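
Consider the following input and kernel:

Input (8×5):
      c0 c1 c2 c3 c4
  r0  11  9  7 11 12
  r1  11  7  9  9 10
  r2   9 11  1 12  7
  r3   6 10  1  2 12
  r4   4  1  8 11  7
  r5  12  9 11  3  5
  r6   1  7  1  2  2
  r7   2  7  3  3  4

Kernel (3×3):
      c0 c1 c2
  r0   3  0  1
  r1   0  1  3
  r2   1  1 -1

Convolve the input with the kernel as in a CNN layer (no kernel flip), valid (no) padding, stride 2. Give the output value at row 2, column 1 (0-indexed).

50

The receptive field on the input at this output position is [8 11 7 / 11 3 5 / 1 2 2]. Elementwise product with the kernel and sum: 8·3 + 7·1 + 3·1 + 5·3 + 1·1 + 2·1 + 2·-1.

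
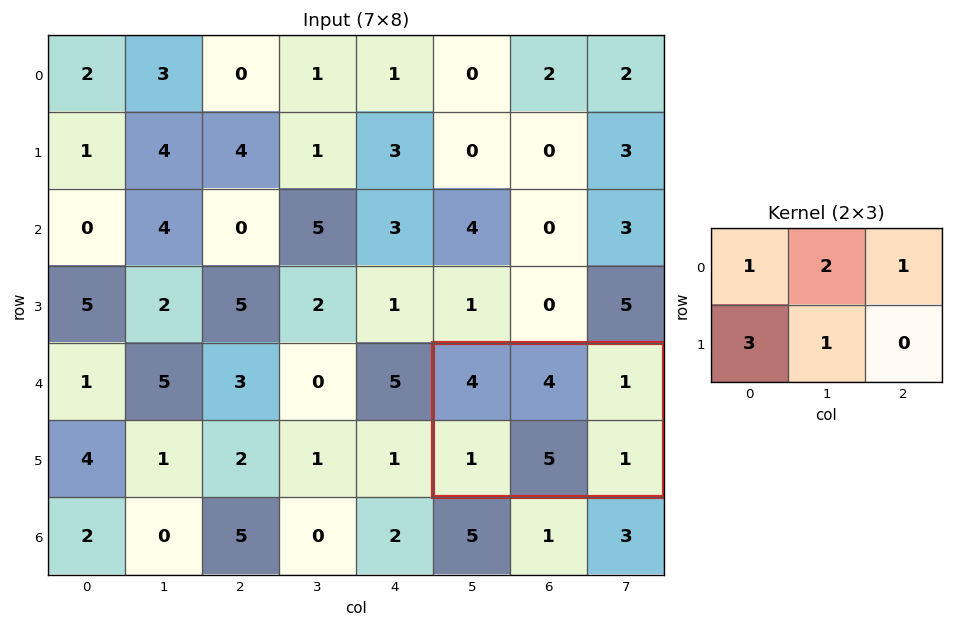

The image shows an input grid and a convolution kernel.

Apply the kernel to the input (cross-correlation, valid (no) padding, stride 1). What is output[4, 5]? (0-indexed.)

The receptive field on the input at this output position is [4 4 1 / 1 5 1]. Elementwise product with the kernel and sum: 4·1 + 4·2 + 1·1 + 1·3 + 5·1.

21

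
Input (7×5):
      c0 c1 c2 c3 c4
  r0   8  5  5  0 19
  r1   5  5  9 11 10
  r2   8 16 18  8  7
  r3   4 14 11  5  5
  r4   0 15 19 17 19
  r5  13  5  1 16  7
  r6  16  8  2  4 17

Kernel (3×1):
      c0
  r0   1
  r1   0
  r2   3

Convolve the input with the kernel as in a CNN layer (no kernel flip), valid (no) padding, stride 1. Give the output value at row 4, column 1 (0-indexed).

39

The receptive field on the input at this output position is [15 / 5 / 8]. Elementwise product with the kernel and sum: 15·1 + 8·3.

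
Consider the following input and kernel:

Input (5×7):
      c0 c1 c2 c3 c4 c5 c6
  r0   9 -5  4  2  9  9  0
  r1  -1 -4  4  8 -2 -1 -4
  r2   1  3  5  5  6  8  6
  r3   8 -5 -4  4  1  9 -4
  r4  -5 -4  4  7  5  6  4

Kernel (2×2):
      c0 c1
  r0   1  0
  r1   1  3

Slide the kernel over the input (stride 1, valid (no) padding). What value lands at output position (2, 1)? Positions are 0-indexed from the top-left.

-14

The receptive field on the input at this output position is [3 5 / -5 -4]. Elementwise product with the kernel and sum: 3·1 + -5·1 + -4·3.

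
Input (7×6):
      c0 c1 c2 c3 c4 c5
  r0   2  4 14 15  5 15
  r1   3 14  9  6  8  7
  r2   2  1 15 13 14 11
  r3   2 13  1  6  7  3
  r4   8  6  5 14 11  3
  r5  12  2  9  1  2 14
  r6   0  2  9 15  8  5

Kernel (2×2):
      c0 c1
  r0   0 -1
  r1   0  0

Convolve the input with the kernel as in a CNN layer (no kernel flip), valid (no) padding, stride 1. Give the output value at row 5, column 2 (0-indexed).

-1

The receptive field on the input at this output position is [9 1 / 9 15]. Elementwise product with the kernel and sum: 1·-1.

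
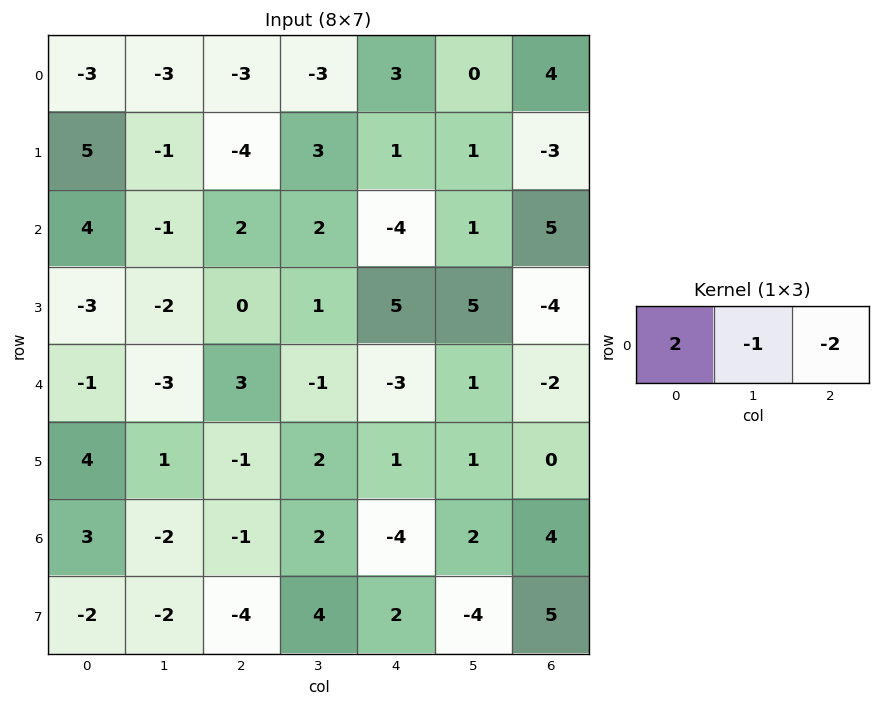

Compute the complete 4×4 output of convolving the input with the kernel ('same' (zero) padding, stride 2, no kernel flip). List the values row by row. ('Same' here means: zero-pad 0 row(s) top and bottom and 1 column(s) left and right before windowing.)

9 3 -9 -4
-2 -8 6 -3
7 -7 -1 4
1 -7 4 0

Output[0,0]: The receptive field on the zero-padded input at this output position is [0 -3 -3]. Elementwise product with the kernel and sum: 0·2 + -3·-1 + -3·-2.
Output[0,1]: The receptive field on the zero-padded input at this output position is [-3 -3 -3]. Elementwise product with the kernel and sum: -3·2 + -3·-1 + -3·-2.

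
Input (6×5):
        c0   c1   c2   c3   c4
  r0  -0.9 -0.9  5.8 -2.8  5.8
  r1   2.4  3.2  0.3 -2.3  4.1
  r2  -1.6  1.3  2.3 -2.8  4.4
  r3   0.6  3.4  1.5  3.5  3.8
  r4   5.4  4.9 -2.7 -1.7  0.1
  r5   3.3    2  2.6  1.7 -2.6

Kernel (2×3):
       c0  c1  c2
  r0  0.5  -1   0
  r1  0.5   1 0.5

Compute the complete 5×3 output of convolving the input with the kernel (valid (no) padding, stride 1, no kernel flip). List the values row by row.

5 -5.5 5.6
-0.35 2.85 3
2.35 3.3 10.1
3.15 -0.9 -5.75
2.75 9.6 2.05

Output[0,0]: The receptive field on the input at this output position is [-0.9 -0.9 5.8 / 2.4 3.2 0.3]. Elementwise product with the kernel and sum: -0.9·0.5 + -0.9·-1 + 2.4·0.5 + 3.2·1 + 0.3·0.5.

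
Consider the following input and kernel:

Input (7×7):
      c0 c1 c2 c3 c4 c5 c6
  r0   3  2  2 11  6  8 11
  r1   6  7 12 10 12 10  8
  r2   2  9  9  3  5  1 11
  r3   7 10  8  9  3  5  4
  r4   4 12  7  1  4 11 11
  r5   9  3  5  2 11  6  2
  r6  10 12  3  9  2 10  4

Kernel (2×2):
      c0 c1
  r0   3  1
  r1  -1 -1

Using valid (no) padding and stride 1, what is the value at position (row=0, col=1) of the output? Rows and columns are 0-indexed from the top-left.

-11

The receptive field on the input at this output position is [2 2 / 7 12]. Elementwise product with the kernel and sum: 2·3 + 2·1 + 7·-1 + 12·-1.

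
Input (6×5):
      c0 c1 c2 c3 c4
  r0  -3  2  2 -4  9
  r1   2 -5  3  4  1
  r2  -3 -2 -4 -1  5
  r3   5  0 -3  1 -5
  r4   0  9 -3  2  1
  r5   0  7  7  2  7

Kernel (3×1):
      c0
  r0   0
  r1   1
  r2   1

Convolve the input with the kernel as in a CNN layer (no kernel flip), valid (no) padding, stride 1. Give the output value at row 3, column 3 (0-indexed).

The receptive field on the input at this output position is [1 / 2 / 2]. Elementwise product with the kernel and sum: 2·1 + 2·1.

4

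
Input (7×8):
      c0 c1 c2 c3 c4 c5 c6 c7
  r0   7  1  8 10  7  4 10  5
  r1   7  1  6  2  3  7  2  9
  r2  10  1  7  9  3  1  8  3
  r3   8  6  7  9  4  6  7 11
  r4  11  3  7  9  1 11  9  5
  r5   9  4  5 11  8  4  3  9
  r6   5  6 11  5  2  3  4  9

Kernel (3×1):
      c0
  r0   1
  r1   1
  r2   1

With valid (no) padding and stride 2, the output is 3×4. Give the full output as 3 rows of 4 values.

24 21 13 20
29 21 8 24
25 23 11 16

Output[0,0]: The receptive field on the input at this output position is [7 / 7 / 10]. Elementwise product with the kernel and sum: 7·1 + 7·1 + 10·1.
Output[0,1]: The receptive field on the input at this output position is [8 / 6 / 7]. Elementwise product with the kernel and sum: 8·1 + 6·1 + 7·1.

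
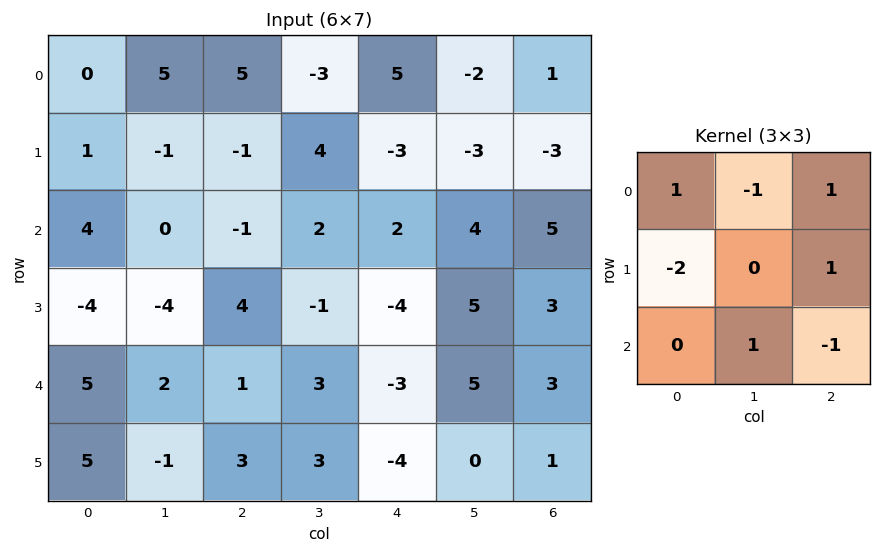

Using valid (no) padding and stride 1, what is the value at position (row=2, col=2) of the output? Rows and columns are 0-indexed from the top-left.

The receptive field on the input at this output position is [-1 2 2 / 4 -1 -4 / 1 3 -3]. Elementwise product with the kernel and sum: -1·1 + 2·-1 + 2·1 + 4·-2 + -4·1 + 3·1 + -3·-1.

-7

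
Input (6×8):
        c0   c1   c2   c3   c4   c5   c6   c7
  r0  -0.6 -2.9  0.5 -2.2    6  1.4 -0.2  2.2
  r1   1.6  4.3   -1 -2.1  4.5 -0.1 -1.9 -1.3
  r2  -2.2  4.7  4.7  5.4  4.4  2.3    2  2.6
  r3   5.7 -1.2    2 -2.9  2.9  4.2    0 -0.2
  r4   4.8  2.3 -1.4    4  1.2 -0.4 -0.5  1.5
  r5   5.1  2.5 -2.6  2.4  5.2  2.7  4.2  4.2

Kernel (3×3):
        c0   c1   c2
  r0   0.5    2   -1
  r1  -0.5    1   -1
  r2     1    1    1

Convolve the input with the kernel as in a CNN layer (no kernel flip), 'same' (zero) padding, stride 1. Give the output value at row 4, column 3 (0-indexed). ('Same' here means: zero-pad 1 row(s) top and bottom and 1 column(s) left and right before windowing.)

The receptive field on the zero-padded input at this output position is [2 -2.9 2.9 / -1.4 4 1.2 / -2.6 2.4 5.2]. Elementwise product with the kernel and sum: 2·0.5 + -2.9·2 + 2.9·-1 + -1.4·-0.5 + 4·1 + 1.2·-1 + -2.6·1 + 2.4·1 + 5.2·1.

0.8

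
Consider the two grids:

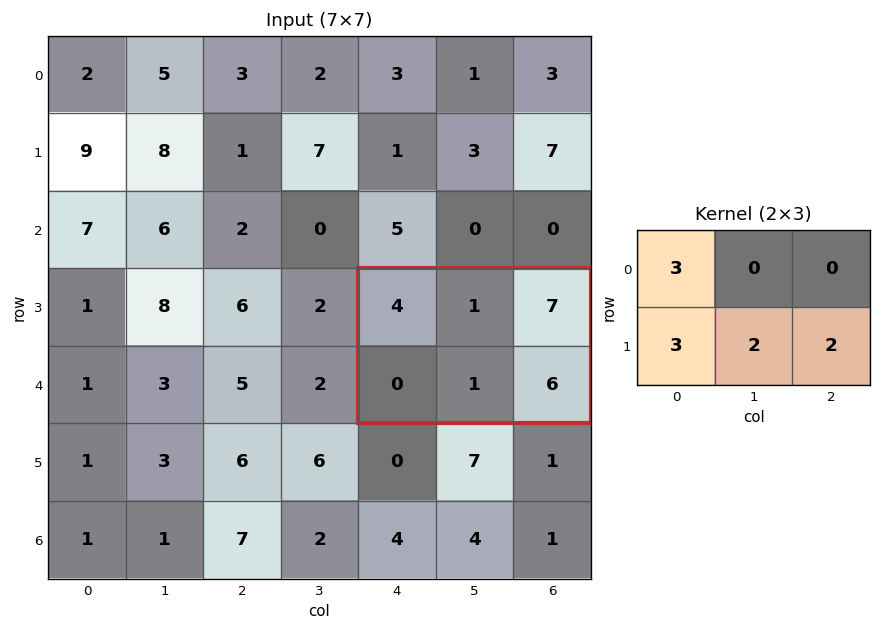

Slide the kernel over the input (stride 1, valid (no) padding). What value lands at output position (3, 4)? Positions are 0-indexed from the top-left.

The receptive field on the input at this output position is [4 1 7 / 0 1 6]. Elementwise product with the kernel and sum: 4·3 + 0·3 + 1·2 + 6·2.

26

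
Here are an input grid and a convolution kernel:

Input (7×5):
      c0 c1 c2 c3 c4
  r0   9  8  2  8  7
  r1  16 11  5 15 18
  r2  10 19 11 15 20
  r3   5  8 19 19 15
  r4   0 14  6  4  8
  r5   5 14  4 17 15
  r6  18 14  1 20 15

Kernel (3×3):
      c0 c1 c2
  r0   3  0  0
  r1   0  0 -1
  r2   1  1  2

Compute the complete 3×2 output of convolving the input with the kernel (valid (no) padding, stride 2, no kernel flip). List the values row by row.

73 54
37 44
30 54

Output[0,0]: The receptive field on the input at this output position is [9 8 2 / 16 11 5 / 10 19 11]. Elementwise product with the kernel and sum: 9·3 + 5·-1 + 10·1 + 19·1 + 11·2.
Output[0,1]: The receptive field on the input at this output position is [2 8 7 / 5 15 18 / 11 15 20]. Elementwise product with the kernel and sum: 2·3 + 18·-1 + 11·1 + 15·1 + 20·2.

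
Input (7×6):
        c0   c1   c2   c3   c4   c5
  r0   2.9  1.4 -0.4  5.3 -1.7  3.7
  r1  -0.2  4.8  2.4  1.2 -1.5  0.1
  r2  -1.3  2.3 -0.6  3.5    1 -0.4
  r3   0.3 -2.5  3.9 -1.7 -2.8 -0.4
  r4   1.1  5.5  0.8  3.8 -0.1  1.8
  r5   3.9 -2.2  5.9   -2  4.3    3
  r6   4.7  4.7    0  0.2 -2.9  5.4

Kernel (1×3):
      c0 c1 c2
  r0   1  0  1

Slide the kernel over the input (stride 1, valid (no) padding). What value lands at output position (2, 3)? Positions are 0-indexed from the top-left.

3.1

The receptive field on the input at this output position is [3.5 1 -0.4]. Elementwise product with the kernel and sum: 3.5·1 + -0.4·1.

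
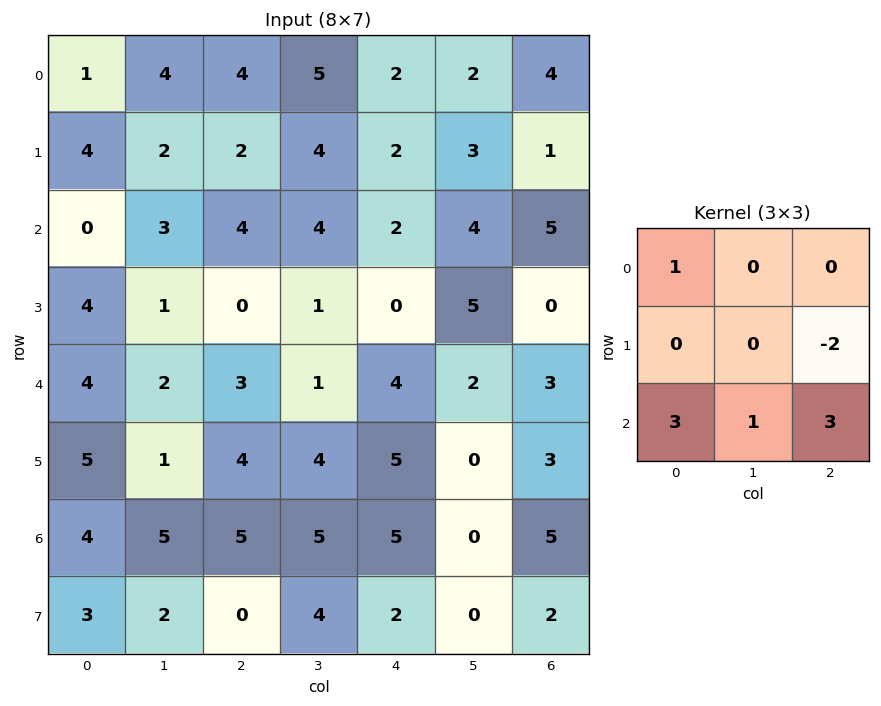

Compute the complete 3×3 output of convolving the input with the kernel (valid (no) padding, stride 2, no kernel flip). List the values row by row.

12 22 25
23 26 25
28 28 28

Output[0,0]: The receptive field on the input at this output position is [1 4 4 / 4 2 2 / 0 3 4]. Elementwise product with the kernel and sum: 1·1 + 2·-2 + 0·3 + 3·1 + 4·3.
Output[0,1]: The receptive field on the input at this output position is [4 5 2 / 2 4 2 / 4 4 2]. Elementwise product with the kernel and sum: 4·1 + 2·-2 + 4·3 + 4·1 + 2·3.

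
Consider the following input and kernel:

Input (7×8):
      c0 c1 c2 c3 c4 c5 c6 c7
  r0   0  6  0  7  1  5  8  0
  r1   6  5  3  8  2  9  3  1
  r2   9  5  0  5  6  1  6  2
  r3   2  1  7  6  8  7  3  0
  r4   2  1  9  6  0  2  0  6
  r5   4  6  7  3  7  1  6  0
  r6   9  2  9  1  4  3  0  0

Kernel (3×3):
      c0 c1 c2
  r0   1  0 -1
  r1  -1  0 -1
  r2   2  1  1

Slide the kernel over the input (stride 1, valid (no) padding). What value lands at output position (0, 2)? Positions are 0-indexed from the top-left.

The receptive field on the input at this output position is [0 7 1 / 3 8 2 / 0 5 6]. Elementwise product with the kernel and sum: 0·1 + 1·-1 + 3·-1 + 2·-1 + 0·2 + 5·1 + 6·1.

5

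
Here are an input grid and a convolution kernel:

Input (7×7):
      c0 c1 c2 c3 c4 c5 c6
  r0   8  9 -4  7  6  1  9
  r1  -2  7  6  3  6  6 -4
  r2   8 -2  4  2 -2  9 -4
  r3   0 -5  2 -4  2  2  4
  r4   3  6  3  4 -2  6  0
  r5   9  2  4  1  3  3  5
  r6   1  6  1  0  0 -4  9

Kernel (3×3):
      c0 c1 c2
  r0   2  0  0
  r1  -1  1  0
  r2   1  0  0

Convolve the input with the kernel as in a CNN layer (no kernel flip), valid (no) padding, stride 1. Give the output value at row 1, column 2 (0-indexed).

12

The receptive field on the input at this output position is [6 3 6 / 4 2 -2 / 2 -4 2]. Elementwise product with the kernel and sum: 6·2 + 4·-1 + 2·1 + 2·1.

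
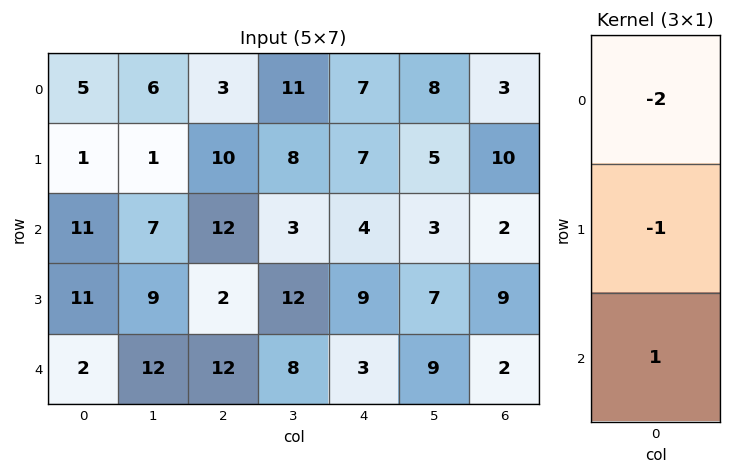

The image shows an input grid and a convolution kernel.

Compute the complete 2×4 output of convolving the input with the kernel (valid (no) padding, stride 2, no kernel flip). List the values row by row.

0 -4 -17 -14
-31 -14 -14 -11

Output[0,0]: The receptive field on the input at this output position is [5 / 1 / 11]. Elementwise product with the kernel and sum: 5·-2 + 1·-1 + 11·1.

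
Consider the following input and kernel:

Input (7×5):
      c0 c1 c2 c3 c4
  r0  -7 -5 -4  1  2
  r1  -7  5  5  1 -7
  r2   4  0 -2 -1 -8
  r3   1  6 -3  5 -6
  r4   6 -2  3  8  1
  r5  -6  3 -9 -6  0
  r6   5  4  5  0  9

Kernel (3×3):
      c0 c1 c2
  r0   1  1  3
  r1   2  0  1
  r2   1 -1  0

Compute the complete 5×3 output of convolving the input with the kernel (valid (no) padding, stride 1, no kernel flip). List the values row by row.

-29 7 5
14 21 -35
5 7 -44
4 34 -12
-7 24 1

Output[0,0]: The receptive field on the input at this output position is [-7 -5 -4 / -7 5 5 / 4 0 -2]. Elementwise product with the kernel and sum: -7·1 + -5·1 + -4·3 + -7·2 + 5·1 + 4·1 + 0·-1.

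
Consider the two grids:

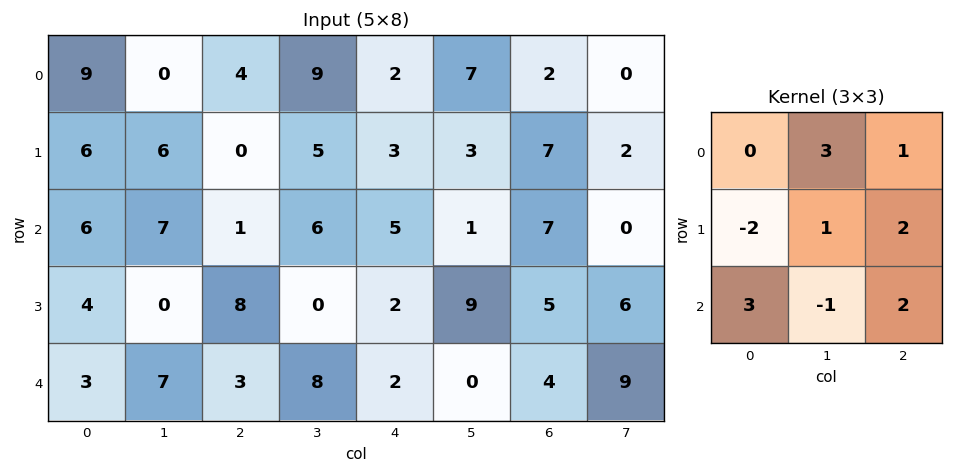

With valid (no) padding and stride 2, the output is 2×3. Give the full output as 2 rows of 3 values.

Output[0,0]: The receptive field on the input at this output position is [9 0 4 / 6 6 0 / 6 7 1]. Elementwise product with the kernel and sum: 0·3 + 4·1 + 6·-2 + 6·1 + 0·2 + 6·3 + 7·-1 + 1·2.
Output[0,1]: The receptive field on the input at this output position is [4 9 2 / 0 5 3 / 1 6 5]. Elementwise product with the kernel and sum: 9·3 + 2·1 + 0·-2 + 5·1 + 3·2 + 1·3 + 6·-1 + 5·2.

11 47 62
38 16 39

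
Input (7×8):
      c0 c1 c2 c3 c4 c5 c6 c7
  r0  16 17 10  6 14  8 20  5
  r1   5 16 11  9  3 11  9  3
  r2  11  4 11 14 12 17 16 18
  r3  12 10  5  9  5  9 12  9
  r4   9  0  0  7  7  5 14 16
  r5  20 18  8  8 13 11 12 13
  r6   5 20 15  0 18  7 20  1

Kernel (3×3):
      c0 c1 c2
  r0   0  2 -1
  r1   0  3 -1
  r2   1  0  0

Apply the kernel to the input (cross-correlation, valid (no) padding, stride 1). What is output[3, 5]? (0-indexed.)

The receptive field on the input at this output position is [9 12 9 / 5 14 16 / 11 12 13]. Elementwise product with the kernel and sum: 12·2 + 9·-1 + 14·3 + 16·-1 + 11·1.

52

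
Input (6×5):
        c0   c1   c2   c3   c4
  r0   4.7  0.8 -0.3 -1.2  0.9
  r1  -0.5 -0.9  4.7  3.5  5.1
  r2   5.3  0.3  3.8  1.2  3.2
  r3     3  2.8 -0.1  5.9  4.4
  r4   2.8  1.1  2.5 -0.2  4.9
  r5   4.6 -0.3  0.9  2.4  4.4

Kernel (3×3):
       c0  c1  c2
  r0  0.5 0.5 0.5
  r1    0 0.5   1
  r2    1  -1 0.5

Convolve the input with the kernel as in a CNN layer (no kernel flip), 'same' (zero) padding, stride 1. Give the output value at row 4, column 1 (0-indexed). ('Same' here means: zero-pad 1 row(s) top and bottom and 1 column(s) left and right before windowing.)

The receptive field on the zero-padded input at this output position is [3 2.8 -0.1 / 2.8 1.1 2.5 / 4.6 -0.3 0.9]. Elementwise product with the kernel and sum: 3·0.5 + 2.8·0.5 + -0.1·0.5 + 1.1·0.5 + 2.5·1 + 4.6·1 + -0.3·-1 + 0.9·0.5.

11.25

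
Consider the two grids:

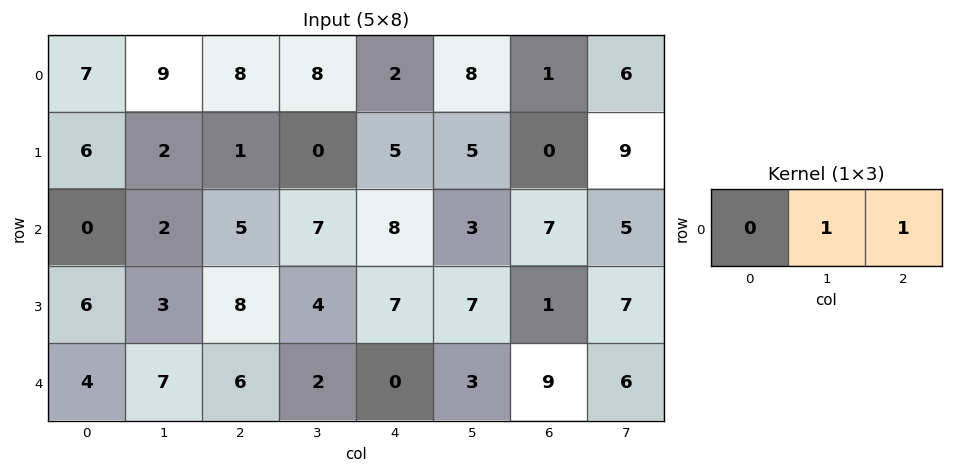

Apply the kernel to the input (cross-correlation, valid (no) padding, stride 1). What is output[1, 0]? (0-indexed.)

The receptive field on the input at this output position is [6 2 1]. Elementwise product with the kernel and sum: 2·1 + 1·1.

3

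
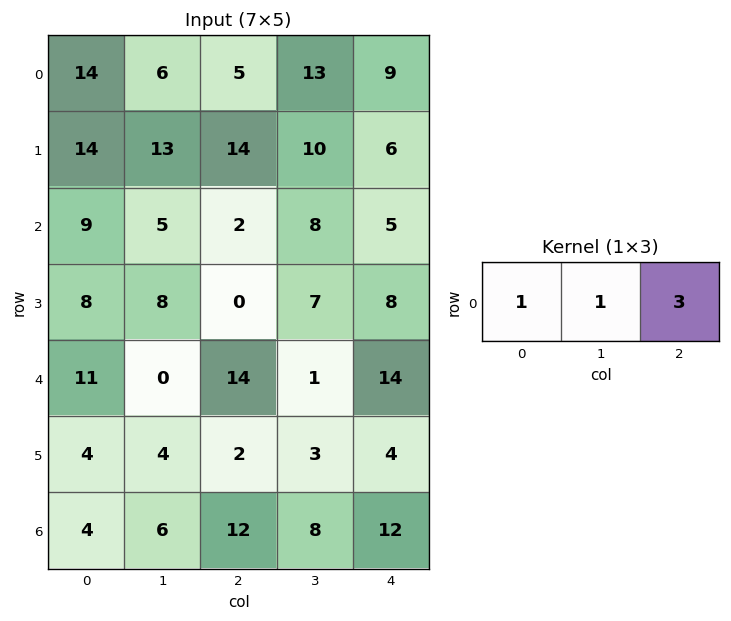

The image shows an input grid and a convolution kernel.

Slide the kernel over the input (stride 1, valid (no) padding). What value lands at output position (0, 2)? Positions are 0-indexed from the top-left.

45

The receptive field on the input at this output position is [5 13 9]. Elementwise product with the kernel and sum: 5·1 + 13·1 + 9·3.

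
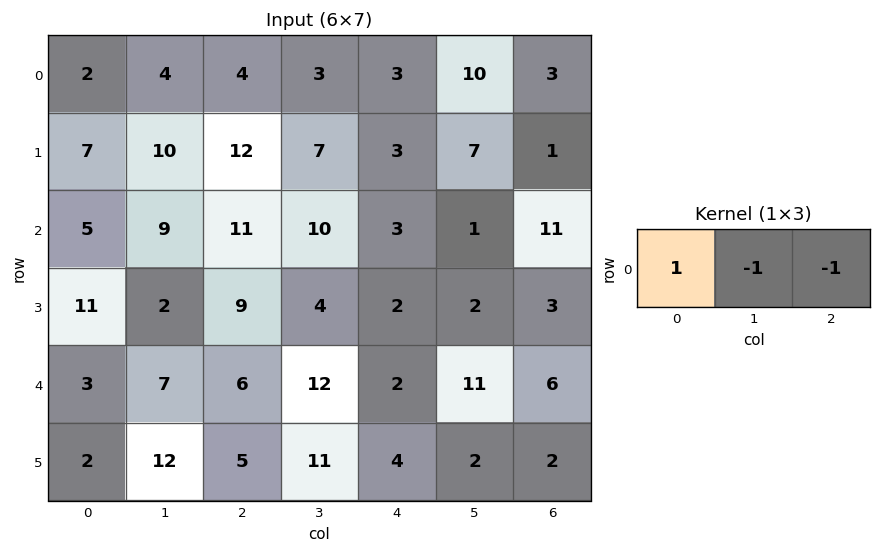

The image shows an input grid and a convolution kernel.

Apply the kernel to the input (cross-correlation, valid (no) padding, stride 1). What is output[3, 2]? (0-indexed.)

The receptive field on the input at this output position is [9 4 2]. Elementwise product with the kernel and sum: 9·1 + 4·-1 + 2·-1.

3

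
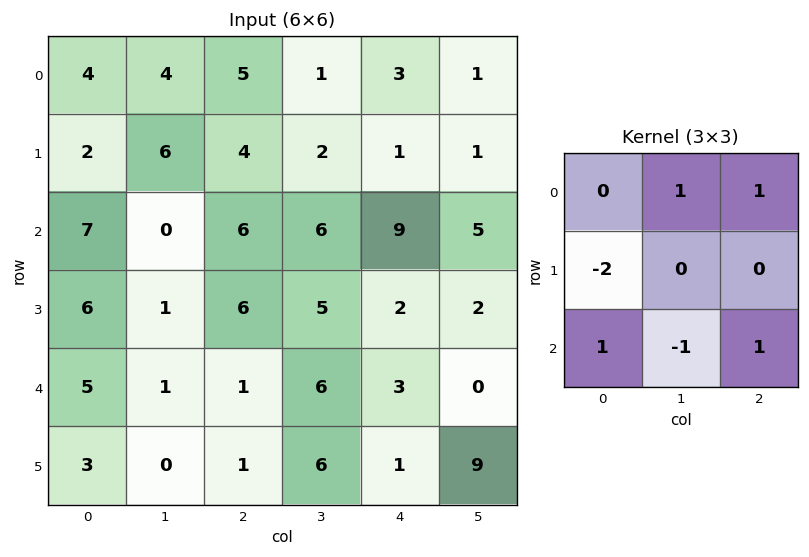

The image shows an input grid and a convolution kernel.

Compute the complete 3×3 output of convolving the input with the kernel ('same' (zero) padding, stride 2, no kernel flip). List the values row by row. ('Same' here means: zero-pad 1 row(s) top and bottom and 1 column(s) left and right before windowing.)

Output[0,0]: The receptive field on the zero-padded input at this output position is [0 0 0 / 0 4 4 / 0 2 6]. Elementwise product with the kernel and sum: 0·1 + 0·1 + 0·-2 + 0·1 + 2·-1 + 6·1.

4 -4 0
3 6 -5
4 14 6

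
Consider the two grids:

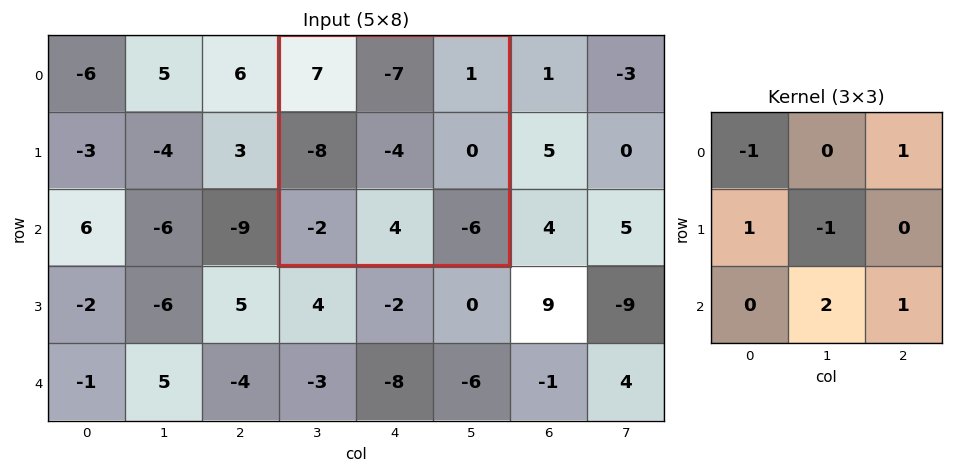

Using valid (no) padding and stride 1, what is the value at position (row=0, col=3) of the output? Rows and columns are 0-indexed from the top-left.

-8

The receptive field on the input at this output position is [7 -7 1 / -8 -4 0 / -2 4 -6]. Elementwise product with the kernel and sum: 7·-1 + 1·1 + -8·1 + -4·-1 + 4·2 + -6·1.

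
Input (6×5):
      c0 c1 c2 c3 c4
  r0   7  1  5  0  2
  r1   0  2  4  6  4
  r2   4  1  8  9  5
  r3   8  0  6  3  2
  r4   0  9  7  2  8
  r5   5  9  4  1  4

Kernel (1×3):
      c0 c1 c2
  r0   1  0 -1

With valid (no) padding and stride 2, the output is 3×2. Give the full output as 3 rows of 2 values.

2 3
-4 3
-7 -1

Output[0,0]: The receptive field on the input at this output position is [7 1 5]. Elementwise product with the kernel and sum: 7·1 + 5·-1.
Output[0,1]: The receptive field on the input at this output position is [5 0 2]. Elementwise product with the kernel and sum: 5·1 + 2·-1.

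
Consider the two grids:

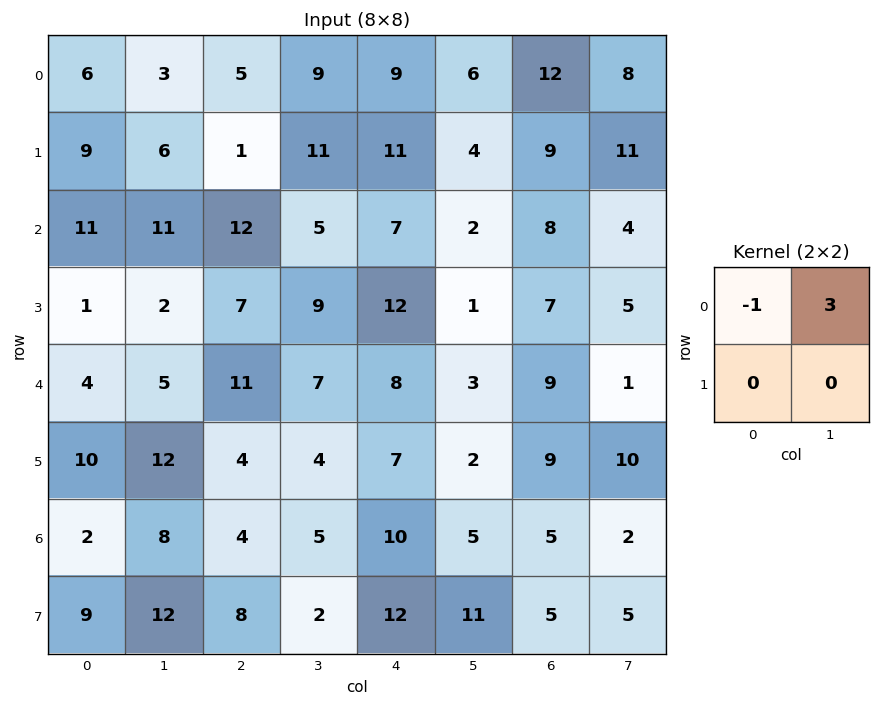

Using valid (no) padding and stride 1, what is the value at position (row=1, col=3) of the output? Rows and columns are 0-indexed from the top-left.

22

The receptive field on the input at this output position is [11 11 / 5 7]. Elementwise product with the kernel and sum: 11·-1 + 11·3.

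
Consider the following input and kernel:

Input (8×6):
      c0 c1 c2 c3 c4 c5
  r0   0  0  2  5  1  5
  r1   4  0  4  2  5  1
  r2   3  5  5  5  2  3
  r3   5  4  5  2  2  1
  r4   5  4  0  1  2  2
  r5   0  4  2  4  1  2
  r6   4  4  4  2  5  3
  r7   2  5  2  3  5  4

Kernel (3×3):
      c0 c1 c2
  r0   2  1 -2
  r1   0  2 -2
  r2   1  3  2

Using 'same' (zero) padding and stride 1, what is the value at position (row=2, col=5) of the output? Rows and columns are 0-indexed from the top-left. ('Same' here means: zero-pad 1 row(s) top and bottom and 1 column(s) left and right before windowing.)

22

The receptive field on the zero-padded input at this output position is [5 1 0 / 2 3 0 / 2 1 0]. Elementwise product with the kernel and sum: 5·2 + 1·1 + 0·-2 + 3·2 + 0·-2 + 2·1 + 1·3 + 0·2.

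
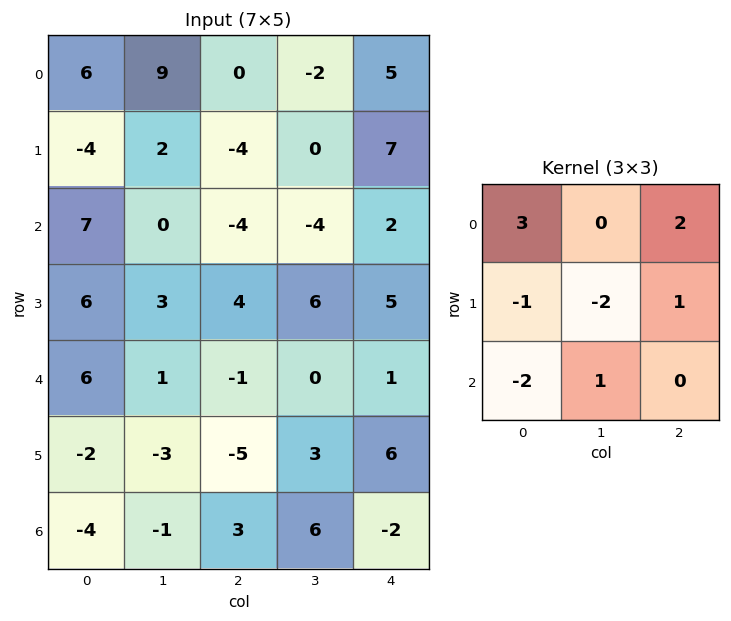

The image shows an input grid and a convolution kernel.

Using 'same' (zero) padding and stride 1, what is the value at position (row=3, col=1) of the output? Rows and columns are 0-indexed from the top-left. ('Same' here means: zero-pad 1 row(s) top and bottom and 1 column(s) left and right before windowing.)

The receptive field on the zero-padded input at this output position is [7 0 -4 / 6 3 4 / 6 1 -1]. Elementwise product with the kernel and sum: 7·3 + -4·2 + 6·-1 + 3·-2 + 4·1 + 6·-2 + 1·1.

-6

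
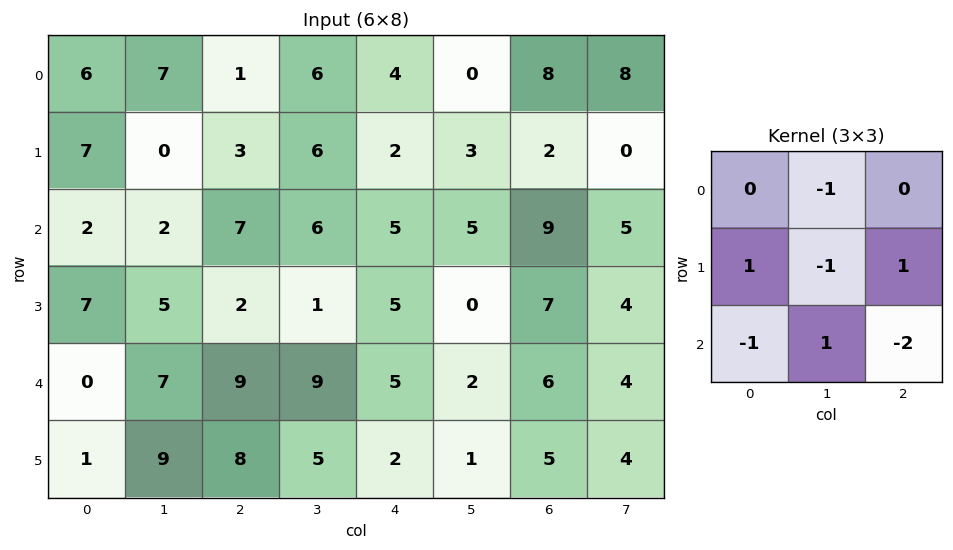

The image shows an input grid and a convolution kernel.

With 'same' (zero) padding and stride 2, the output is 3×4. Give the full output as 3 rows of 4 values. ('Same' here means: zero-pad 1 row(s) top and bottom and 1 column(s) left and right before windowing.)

Output[0,0]: The receptive field on the zero-padded input at this output position is [0 0 0 / 0 6 7 / 0 7 0]. Elementwise product with the kernel and sum: 0·-1 + 0·1 + 6·-1 + 7·1 + 0·-1 + 7·1 + 0·-2.
Output[0,1]: The receptive field on the zero-padded input at this output position is [0 0 0 / 7 1 6 / 0 3 6]. Elementwise product with the kernel and sum: 0·-1 + 7·1 + 1·-1 + 6·1 + 0·-1 + 3·1 + 6·-2.

8 3 -8 -1
-10 -7 8 -2
-17 -6 -4 -11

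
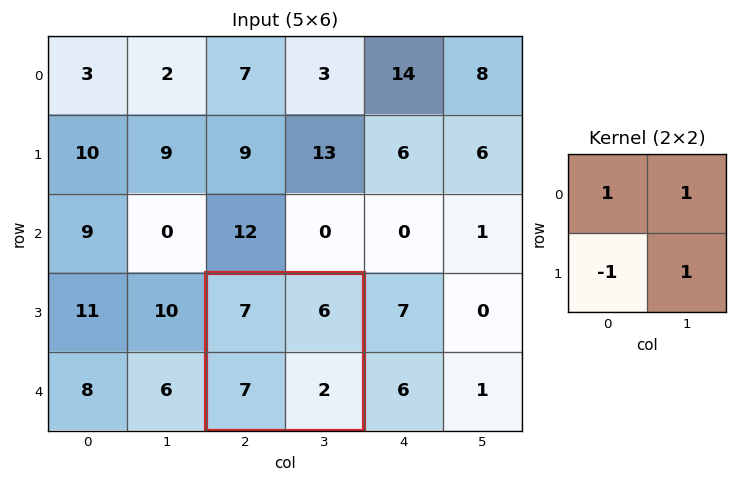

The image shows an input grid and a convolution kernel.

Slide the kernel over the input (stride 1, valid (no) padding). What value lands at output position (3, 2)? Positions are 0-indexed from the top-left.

8

The receptive field on the input at this output position is [7 6 / 7 2]. Elementwise product with the kernel and sum: 7·1 + 6·1 + 7·-1 + 2·1.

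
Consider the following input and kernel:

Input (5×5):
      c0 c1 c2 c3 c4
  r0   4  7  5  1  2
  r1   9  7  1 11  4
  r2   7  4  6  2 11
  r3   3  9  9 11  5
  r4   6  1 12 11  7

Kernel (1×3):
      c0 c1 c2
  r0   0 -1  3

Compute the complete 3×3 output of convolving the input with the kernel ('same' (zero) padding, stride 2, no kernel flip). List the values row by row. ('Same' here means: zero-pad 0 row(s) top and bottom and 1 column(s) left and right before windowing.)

Output[0,0]: The receptive field on the zero-padded input at this output position is [0 4 7]. Elementwise product with the kernel and sum: 4·-1 + 7·3.

17 -2 -2
5 0 -11
-3 21 -7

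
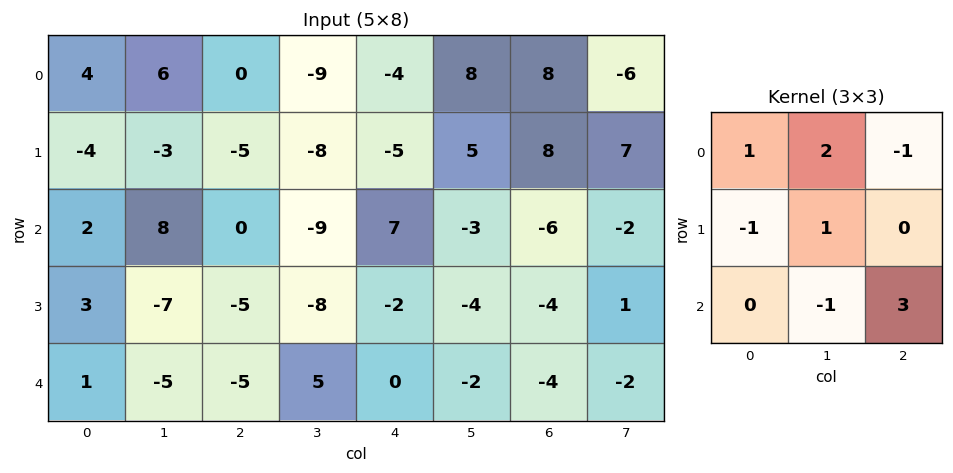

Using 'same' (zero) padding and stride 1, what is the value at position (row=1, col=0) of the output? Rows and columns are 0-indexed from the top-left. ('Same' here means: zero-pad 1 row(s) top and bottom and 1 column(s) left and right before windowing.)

20

The receptive field on the zero-padded input at this output position is [0 4 6 / 0 -4 -3 / 0 2 8]. Elementwise product with the kernel and sum: 0·1 + 4·2 + 6·-1 + 0·-1 + -4·1 + 2·-1 + 8·3.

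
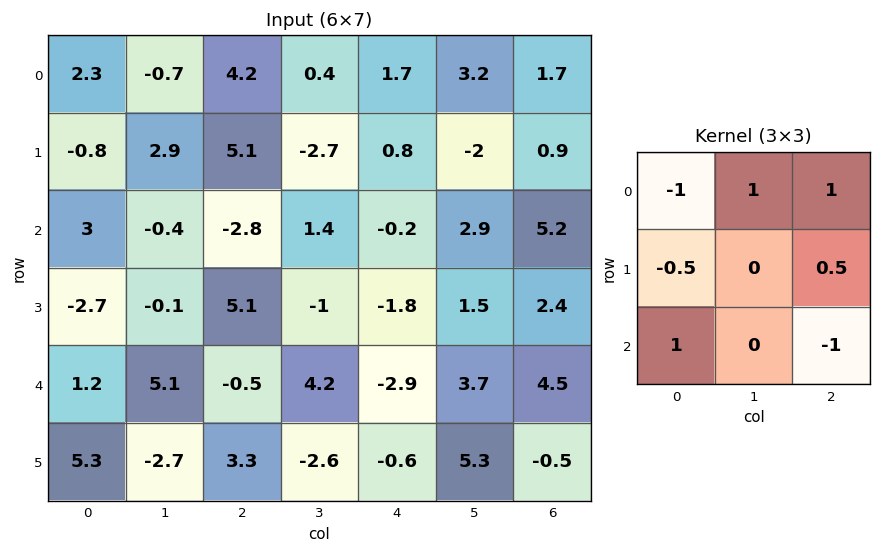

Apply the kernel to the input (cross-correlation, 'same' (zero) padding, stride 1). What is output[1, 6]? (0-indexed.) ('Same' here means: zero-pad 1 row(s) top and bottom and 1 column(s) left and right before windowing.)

The receptive field on the zero-padded input at this output position is [3.2 1.7 0 / -2 0.9 0 / 2.9 5.2 0]. Elementwise product with the kernel and sum: 3.2·-1 + 1.7·1 + 0·1 + -2·-0.5 + 0·0.5 + 2.9·1 + 0·-1.

2.4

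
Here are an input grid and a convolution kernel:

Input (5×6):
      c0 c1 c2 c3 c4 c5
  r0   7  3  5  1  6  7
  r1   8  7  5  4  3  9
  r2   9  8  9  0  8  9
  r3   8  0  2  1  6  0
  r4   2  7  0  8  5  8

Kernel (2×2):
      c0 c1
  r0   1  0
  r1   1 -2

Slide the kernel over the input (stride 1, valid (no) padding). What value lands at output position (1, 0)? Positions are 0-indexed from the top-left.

1

The receptive field on the input at this output position is [8 7 / 9 8]. Elementwise product with the kernel and sum: 8·1 + 9·1 + 8·-2.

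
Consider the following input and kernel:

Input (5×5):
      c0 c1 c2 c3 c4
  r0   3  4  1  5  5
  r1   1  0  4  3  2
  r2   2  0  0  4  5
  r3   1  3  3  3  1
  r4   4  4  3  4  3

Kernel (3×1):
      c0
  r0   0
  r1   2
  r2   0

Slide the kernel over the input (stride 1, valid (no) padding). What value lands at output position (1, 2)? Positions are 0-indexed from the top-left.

0

The receptive field on the input at this output position is [4 / 0 / 3]. Elementwise product with the kernel and sum: 0·2.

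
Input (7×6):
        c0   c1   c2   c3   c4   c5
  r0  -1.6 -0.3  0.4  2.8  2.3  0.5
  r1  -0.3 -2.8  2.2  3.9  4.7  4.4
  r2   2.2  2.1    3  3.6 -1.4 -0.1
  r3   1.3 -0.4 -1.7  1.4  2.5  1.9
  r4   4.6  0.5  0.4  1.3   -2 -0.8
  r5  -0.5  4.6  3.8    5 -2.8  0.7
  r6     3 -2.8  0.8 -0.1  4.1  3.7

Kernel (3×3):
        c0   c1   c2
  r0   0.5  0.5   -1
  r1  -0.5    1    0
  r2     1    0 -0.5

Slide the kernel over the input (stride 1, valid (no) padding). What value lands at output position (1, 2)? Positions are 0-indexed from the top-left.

-2.5

The receptive field on the input at this output position is [2.2 3.9 4.7 / 3 3.6 -1.4 / -1.7 1.4 2.5]. Elementwise product with the kernel and sum: 2.2·0.5 + 3.9·0.5 + 4.7·-1 + 3·-0.5 + 3.6·1 + -1.7·1 + 2.5·-0.5.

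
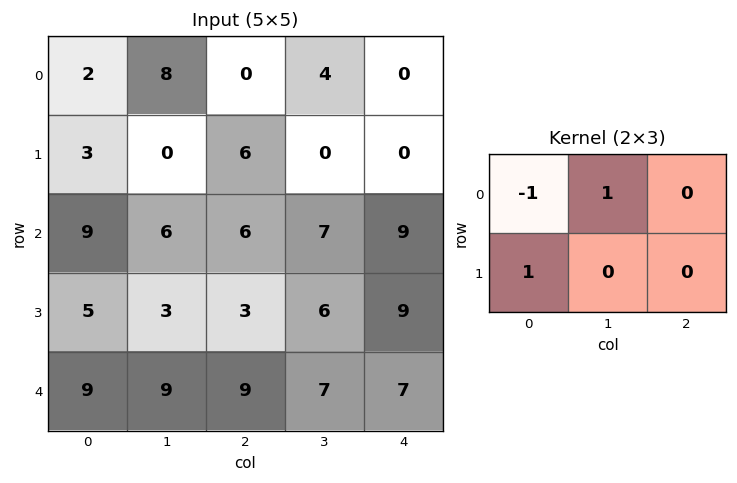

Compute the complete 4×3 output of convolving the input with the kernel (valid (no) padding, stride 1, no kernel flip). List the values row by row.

9 -8 10
6 12 0
2 3 4
7 9 12

Output[0,0]: The receptive field on the input at this output position is [2 8 0 / 3 0 6]. Elementwise product with the kernel and sum: 2·-1 + 8·1 + 3·1.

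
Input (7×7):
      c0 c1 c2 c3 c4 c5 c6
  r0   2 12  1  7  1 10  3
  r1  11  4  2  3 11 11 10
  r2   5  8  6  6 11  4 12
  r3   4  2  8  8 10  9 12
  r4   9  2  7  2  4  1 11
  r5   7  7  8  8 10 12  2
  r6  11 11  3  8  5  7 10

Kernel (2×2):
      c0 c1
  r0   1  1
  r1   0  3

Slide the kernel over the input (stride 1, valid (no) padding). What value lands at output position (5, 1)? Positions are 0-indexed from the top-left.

The receptive field on the input at this output position is [7 8 / 11 3]. Elementwise product with the kernel and sum: 7·1 + 8·1 + 3·3.

24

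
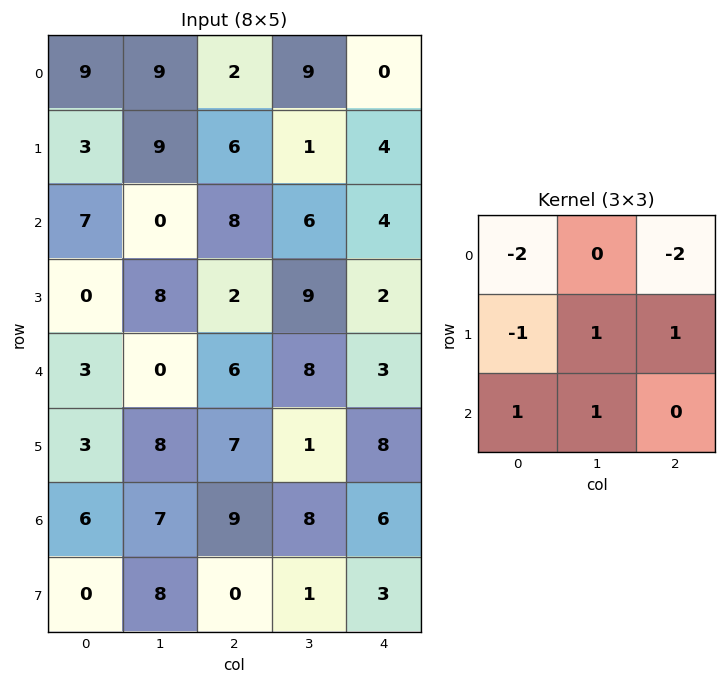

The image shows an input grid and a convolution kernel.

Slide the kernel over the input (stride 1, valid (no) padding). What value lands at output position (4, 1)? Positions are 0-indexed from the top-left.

0

The receptive field on the input at this output position is [0 6 8 / 8 7 1 / 7 9 8]. Elementwise product with the kernel and sum: 0·-2 + 8·-2 + 8·-1 + 7·1 + 1·1 + 7·1 + 9·1.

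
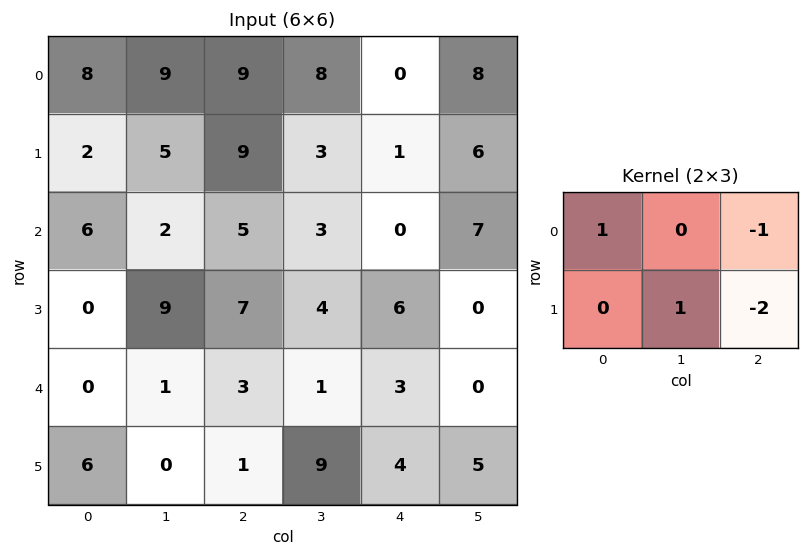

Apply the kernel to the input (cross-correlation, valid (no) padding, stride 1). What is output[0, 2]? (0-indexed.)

10

The receptive field on the input at this output position is [9 8 0 / 9 3 1]. Elementwise product with the kernel and sum: 9·1 + 0·-1 + 3·1 + 1·-2.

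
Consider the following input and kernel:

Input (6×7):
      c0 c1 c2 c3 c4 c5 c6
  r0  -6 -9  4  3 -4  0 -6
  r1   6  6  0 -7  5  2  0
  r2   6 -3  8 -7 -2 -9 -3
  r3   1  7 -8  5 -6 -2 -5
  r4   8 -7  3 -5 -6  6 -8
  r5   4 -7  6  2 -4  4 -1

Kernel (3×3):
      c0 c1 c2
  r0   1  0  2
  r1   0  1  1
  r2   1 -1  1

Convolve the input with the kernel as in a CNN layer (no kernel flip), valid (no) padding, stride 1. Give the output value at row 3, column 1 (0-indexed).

The receptive field on the input at this output position is [7 -8 5 / -7 3 -5 / -7 6 2]. Elementwise product with the kernel and sum: 7·1 + 5·2 + 3·1 + -5·1 + -7·1 + 6·-1 + 2·1.

4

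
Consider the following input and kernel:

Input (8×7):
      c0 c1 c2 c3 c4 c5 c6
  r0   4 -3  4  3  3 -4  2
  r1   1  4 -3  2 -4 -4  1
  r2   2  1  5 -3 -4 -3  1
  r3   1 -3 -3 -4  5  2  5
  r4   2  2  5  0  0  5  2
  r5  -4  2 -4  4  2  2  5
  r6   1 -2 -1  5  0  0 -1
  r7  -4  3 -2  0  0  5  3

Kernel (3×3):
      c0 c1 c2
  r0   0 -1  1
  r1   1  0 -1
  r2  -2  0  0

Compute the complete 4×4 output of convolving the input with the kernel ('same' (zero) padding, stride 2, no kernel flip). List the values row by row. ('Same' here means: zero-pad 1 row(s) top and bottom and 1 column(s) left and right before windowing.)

Output[0,0]: The receptive field on the zero-padded input at this output position is [0 0 0 / 0 4 -3 / 0 1 4]. Elementwise product with the kernel and sum: 0·-1 + 0·1 + 0·1 + -3·-1 + 0·-2.

3 -14 3 4
2 15 8 -8
-6 -3 -16 -4
8 -5 5 -15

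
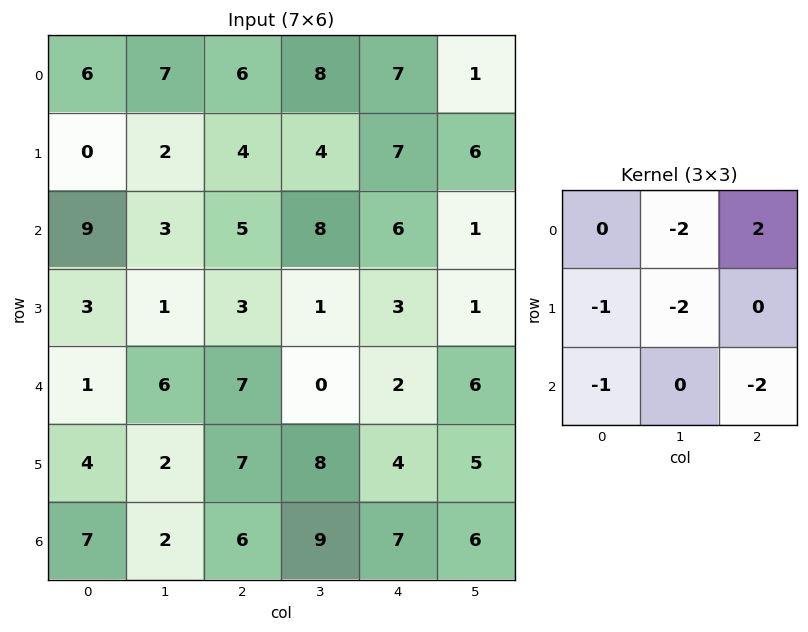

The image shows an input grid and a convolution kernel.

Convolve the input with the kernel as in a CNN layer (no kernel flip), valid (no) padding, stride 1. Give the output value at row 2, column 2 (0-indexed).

-20

The receptive field on the input at this output position is [5 8 6 / 3 1 3 / 7 0 2]. Elementwise product with the kernel and sum: 8·-2 + 6·2 + 3·-1 + 1·-2 + 7·-1 + 2·-2.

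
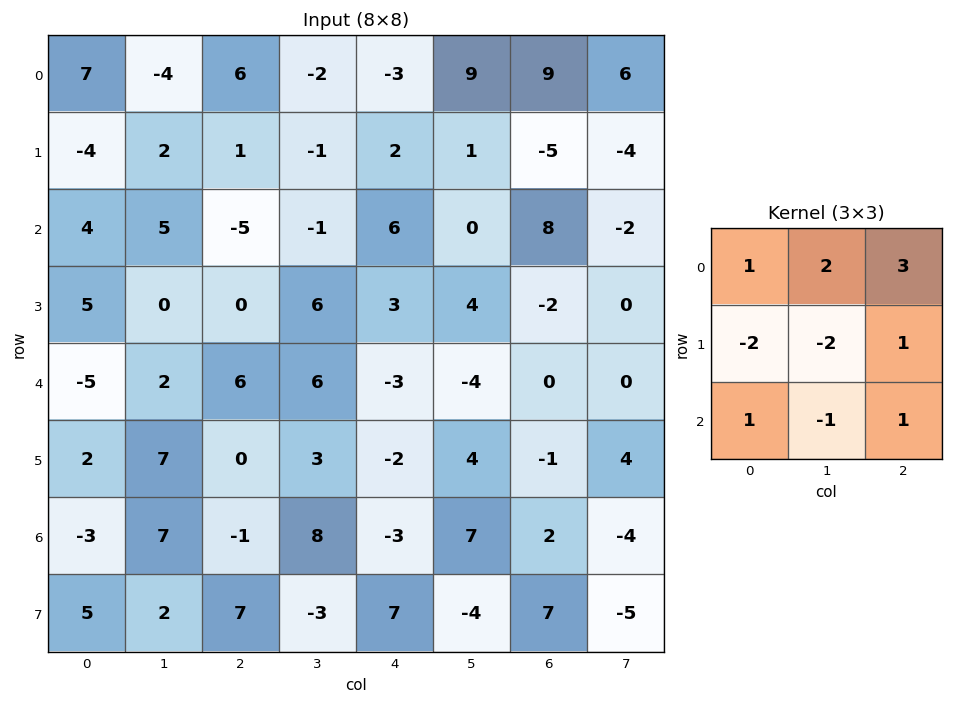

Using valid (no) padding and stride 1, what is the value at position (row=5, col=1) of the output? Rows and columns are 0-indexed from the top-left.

4

The receptive field on the input at this output position is [7 0 3 / 7 -1 8 / 2 7 -3]. Elementwise product with the kernel and sum: 7·1 + 0·2 + 3·3 + 7·-2 + -1·-2 + 8·1 + 2·1 + 7·-1 + -3·1.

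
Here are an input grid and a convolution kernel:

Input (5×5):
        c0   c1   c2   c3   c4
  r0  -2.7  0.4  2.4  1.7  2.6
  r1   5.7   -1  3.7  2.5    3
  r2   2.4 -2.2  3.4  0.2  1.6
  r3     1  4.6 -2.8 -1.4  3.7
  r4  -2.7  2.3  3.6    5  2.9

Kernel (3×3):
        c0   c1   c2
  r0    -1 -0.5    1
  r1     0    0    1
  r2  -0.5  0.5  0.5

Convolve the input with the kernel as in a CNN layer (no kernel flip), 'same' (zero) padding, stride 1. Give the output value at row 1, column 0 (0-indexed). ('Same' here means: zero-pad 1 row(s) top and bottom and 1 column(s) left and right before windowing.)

The receptive field on the zero-padded input at this output position is [0 -2.7 0.4 / 0 5.7 -1 / 0 2.4 -2.2]. Elementwise product with the kernel and sum: 0·-1 + -2.7·-0.5 + 0.4·1 + -1·1 + 0·-0.5 + 2.4·0.5 + -2.2·0.5.

0.85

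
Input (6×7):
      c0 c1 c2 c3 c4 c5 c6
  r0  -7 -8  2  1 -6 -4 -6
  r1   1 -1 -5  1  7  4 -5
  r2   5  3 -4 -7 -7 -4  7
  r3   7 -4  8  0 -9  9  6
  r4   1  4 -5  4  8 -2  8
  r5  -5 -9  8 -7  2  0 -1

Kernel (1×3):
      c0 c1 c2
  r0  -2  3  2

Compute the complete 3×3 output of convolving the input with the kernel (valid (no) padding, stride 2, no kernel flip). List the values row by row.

Output[0,0]: The receptive field on the input at this output position is [-7 -8 2]. Elementwise product with the kernel and sum: -7·-2 + -8·3 + 2·2.

-6 -13 -12
-9 -27 16
0 38 -6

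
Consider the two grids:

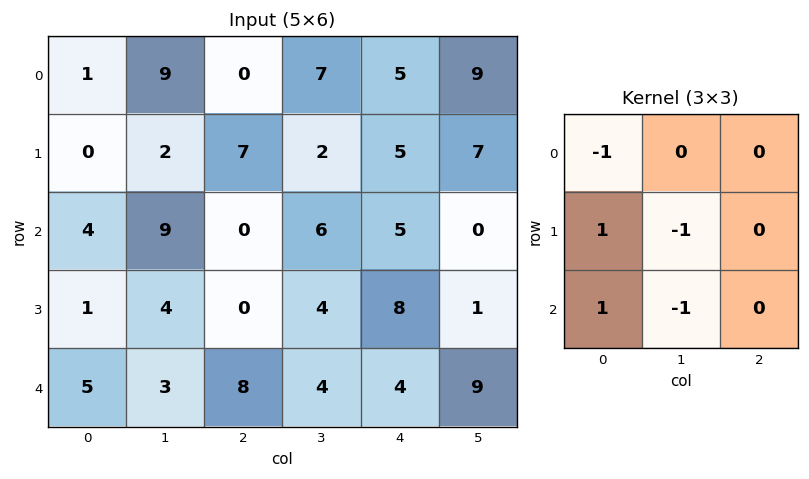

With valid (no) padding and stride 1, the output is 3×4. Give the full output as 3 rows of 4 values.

Output[0,0]: The receptive field on the input at this output position is [1 9 0 / 0 2 7 / 4 9 0]. Elementwise product with the kernel and sum: 1·-1 + 0·1 + 2·-1 + 4·1 + 9·-1.
Output[0,1]: The receptive field on the input at this output position is [9 0 7 / 2 7 2 / 9 0 6]. Elementwise product with the kernel and sum: 9·-1 + 2·1 + 7·-1 + 9·1 + 0·-1.

-8 -5 -1 -9
-8 11 -17 -5
-5 -10 0 -10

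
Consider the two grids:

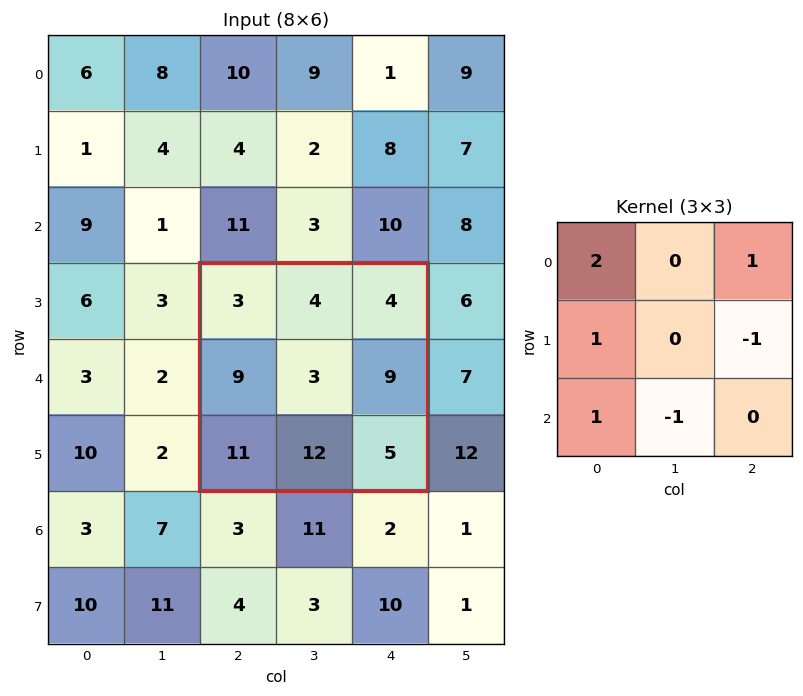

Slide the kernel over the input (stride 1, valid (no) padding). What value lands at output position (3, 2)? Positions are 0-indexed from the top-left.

9

The receptive field on the input at this output position is [3 4 4 / 9 3 9 / 11 12 5]. Elementwise product with the kernel and sum: 3·2 + 4·1 + 9·1 + 9·-1 + 11·1 + 12·-1.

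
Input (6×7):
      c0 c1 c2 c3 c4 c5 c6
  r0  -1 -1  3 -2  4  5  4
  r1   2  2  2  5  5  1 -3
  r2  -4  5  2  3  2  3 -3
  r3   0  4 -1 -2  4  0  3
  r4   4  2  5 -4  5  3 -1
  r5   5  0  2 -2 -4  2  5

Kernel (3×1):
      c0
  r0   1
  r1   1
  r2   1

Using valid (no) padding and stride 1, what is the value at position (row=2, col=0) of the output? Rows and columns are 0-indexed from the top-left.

The receptive field on the input at this output position is [-4 / 0 / 4]. Elementwise product with the kernel and sum: -4·1 + 0·1 + 4·1.

0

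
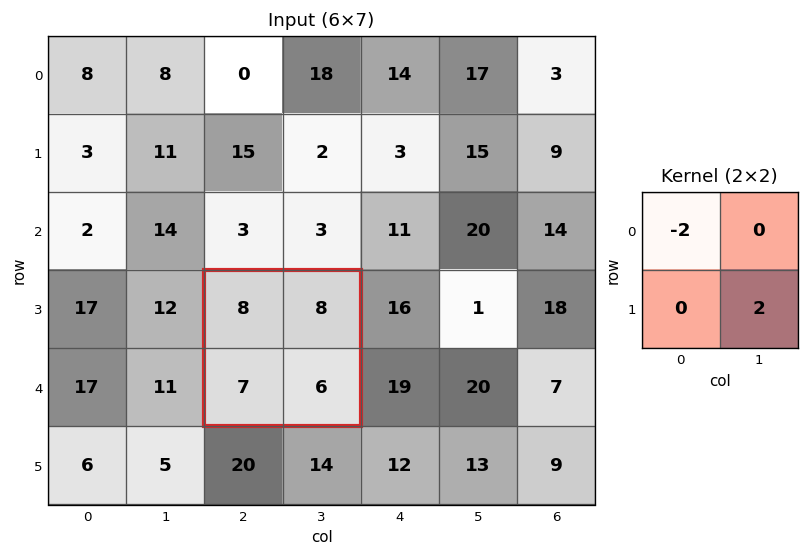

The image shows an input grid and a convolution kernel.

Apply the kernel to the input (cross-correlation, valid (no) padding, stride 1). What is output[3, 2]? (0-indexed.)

The receptive field on the input at this output position is [8 8 / 7 6]. Elementwise product with the kernel and sum: 8·-2 + 6·2.

-4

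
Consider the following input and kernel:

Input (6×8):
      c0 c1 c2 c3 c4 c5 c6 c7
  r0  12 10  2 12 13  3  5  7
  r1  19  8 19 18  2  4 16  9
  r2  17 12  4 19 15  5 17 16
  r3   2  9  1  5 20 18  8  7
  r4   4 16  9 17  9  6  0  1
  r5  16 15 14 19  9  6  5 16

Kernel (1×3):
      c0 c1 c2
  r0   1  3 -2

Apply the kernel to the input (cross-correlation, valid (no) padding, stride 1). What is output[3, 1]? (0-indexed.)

The receptive field on the input at this output position is [9 1 5]. Elementwise product with the kernel and sum: 9·1 + 1·3 + 5·-2.

2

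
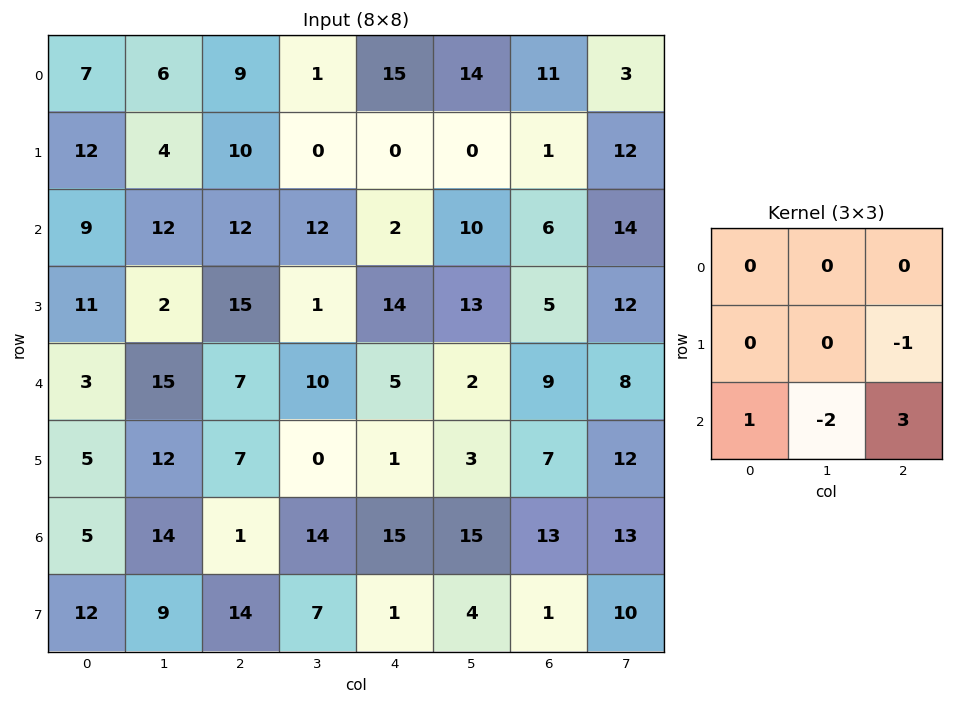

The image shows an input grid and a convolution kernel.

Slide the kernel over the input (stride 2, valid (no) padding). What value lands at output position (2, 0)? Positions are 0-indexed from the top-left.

-27

The receptive field on the input at this output position is [3 15 7 / 5 12 7 / 5 14 1]. Elementwise product with the kernel and sum: 7·-1 + 5·1 + 14·-2 + 1·3.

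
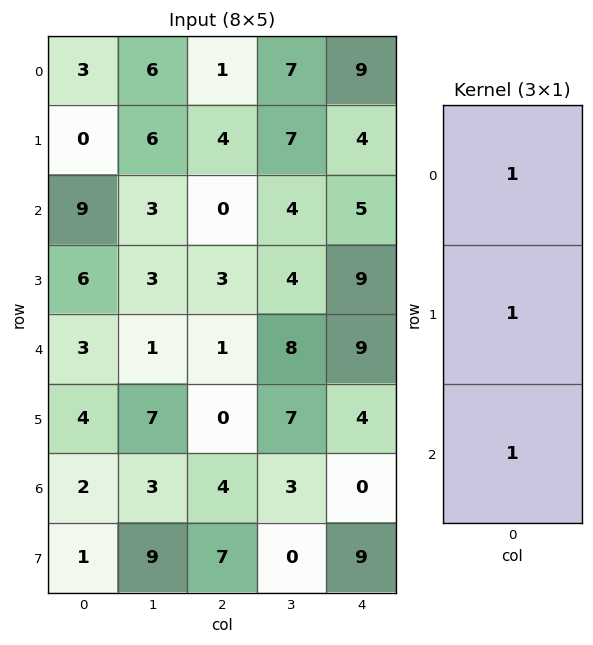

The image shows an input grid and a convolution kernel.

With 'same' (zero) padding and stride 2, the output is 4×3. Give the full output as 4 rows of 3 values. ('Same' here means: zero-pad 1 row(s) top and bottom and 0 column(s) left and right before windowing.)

Output[0,0]: The receptive field on the zero-padded input at this output position is [0 / 3 / 0]. Elementwise product with the kernel and sum: 0·1 + 3·1 + 0·1.

3 5 13
15 7 18
13 4 22
7 11 13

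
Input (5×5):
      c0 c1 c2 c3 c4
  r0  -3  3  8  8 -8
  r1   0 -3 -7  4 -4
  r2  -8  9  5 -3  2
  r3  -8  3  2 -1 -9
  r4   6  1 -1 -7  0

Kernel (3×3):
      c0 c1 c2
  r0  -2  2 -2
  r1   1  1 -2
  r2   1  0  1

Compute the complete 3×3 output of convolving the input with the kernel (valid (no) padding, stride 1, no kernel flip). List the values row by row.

4 -18 28
-7 6 21
20 -1 -2

Output[0,0]: The receptive field on the input at this output position is [-3 3 8 / 0 -3 -7 / -8 9 5]. Elementwise product with the kernel and sum: -3·-2 + 3·2 + 8·-2 + 0·1 + -3·1 + -7·-2 + -8·1 + 5·1.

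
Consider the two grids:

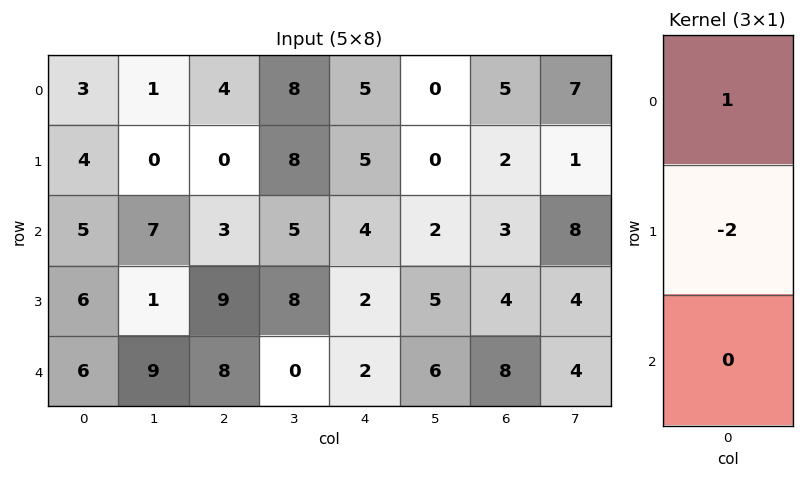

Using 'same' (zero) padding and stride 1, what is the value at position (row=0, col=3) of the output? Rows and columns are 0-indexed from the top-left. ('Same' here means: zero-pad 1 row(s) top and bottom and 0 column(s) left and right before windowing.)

-16

The receptive field on the zero-padded input at this output position is [0 / 8 / 8]. Elementwise product with the kernel and sum: 0·1 + 8·-2.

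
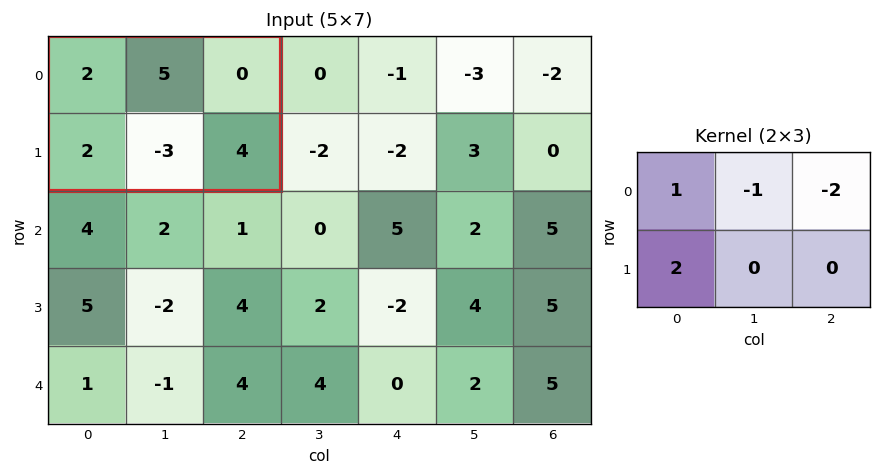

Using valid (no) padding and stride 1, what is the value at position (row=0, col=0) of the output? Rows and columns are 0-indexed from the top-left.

1

The receptive field on the input at this output position is [2 5 0 / 2 -3 4]. Elementwise product with the kernel and sum: 2·1 + 5·-1 + 0·-2 + 2·2.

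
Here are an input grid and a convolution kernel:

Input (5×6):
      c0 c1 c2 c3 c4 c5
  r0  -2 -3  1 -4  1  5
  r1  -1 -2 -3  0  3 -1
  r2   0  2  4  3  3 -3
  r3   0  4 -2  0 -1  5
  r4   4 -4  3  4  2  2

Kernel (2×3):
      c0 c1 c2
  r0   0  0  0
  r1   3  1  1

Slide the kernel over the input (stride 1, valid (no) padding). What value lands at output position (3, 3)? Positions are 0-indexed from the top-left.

16

The receptive field on the input at this output position is [0 -1 5 / 4 2 2]. Elementwise product with the kernel and sum: 4·3 + 2·1 + 2·1.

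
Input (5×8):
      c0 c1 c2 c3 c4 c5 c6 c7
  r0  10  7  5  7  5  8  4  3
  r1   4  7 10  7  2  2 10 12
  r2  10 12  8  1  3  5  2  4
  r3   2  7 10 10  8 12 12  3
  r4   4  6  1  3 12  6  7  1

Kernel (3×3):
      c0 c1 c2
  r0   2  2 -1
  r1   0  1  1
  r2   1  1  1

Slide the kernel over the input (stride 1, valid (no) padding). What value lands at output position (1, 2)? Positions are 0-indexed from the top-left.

64

The receptive field on the input at this output position is [10 7 2 / 8 1 3 / 10 10 8]. Elementwise product with the kernel and sum: 10·2 + 7·2 + 2·-1 + 1·1 + 3·1 + 10·1 + 10·1 + 8·1.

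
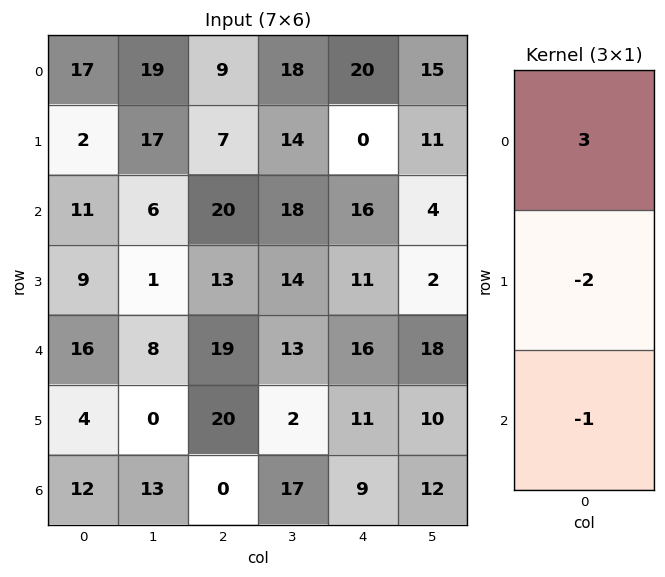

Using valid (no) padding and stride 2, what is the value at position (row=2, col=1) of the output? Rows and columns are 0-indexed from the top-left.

The receptive field on the input at this output position is [19 / 20 / 0]. Elementwise product with the kernel and sum: 19·3 + 20·-2 + 0·-1.

17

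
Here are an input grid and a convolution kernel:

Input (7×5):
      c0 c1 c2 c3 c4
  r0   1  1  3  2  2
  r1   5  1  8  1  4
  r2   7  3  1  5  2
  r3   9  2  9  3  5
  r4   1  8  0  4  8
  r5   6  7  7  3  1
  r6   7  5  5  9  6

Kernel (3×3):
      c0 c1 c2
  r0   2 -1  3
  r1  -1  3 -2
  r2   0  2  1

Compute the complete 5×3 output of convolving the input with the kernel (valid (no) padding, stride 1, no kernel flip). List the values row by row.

Output[0,0]: The receptive field on the input at this output position is [1 1 3 / 5 1 8 / 7 3 1]. Elementwise product with the kernel and sum: 1·2 + 1·-1 + 3·3 + 5·-1 + 1·3 + 8·-2 + 3·2 + 1·1.

-1 33 9
46 8 48
9 43 9
87 5 33
10 55 44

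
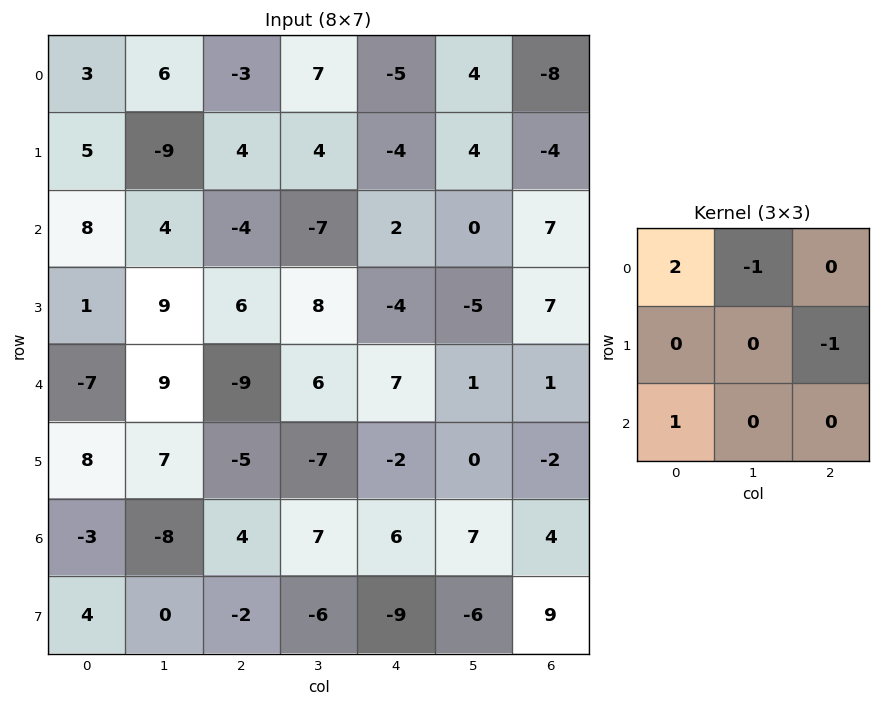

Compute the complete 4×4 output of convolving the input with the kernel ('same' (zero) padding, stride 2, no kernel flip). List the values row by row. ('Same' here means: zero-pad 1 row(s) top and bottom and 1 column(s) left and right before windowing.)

-6 -16 0 4
-9 -6 20 7
-10 13 12 -17
0 12 -25 -4

Output[0,0]: The receptive field on the zero-padded input at this output position is [0 0 0 / 0 3 6 / 0 5 -9]. Elementwise product with the kernel and sum: 0·2 + 0·-1 + 6·-1 + 0·1.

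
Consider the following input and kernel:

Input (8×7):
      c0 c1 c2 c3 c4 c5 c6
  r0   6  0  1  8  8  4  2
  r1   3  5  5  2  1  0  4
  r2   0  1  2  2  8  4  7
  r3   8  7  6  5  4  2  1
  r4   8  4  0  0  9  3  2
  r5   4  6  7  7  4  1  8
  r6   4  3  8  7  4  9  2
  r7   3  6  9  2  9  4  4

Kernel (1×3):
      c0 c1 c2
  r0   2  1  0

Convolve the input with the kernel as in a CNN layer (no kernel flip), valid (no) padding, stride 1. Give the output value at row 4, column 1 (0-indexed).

8

The receptive field on the input at this output position is [4 0 0]. Elementwise product with the kernel and sum: 4·2 + 0·1.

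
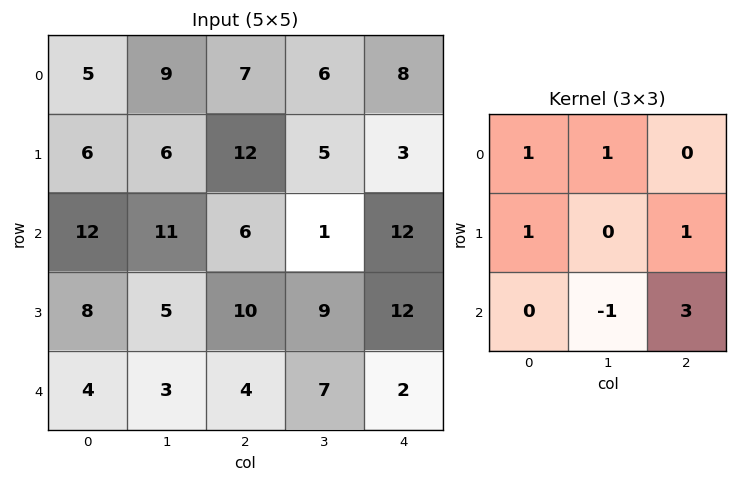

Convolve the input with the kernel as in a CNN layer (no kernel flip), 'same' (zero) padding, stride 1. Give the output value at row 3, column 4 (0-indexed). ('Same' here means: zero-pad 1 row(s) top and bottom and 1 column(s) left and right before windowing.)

20

The receptive field on the zero-padded input at this output position is [1 12 0 / 9 12 0 / 7 2 0]. Elementwise product with the kernel and sum: 1·1 + 12·1 + 9·1 + 0·1 + 2·-1 + 0·3.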